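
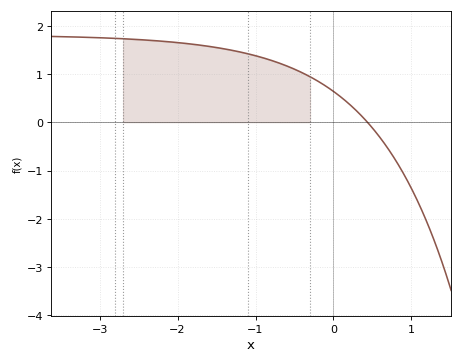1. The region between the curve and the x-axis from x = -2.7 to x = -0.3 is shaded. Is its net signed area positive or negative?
positive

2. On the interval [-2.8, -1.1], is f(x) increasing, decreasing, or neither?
decreasing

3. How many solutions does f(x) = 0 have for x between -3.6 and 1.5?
1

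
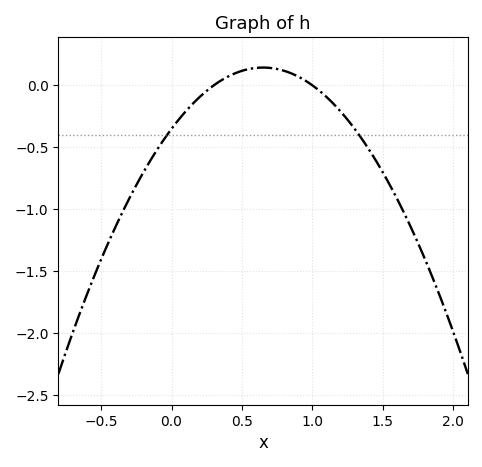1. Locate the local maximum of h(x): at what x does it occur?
0.65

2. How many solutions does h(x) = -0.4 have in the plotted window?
2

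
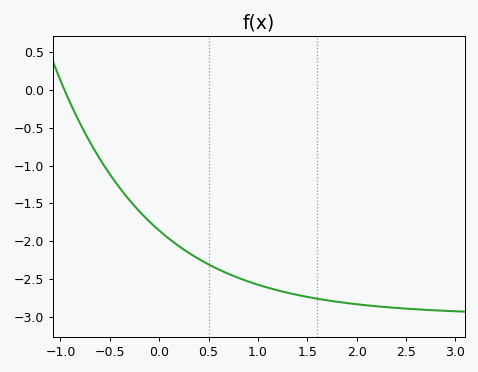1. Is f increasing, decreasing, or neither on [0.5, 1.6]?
decreasing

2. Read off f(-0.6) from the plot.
-0.9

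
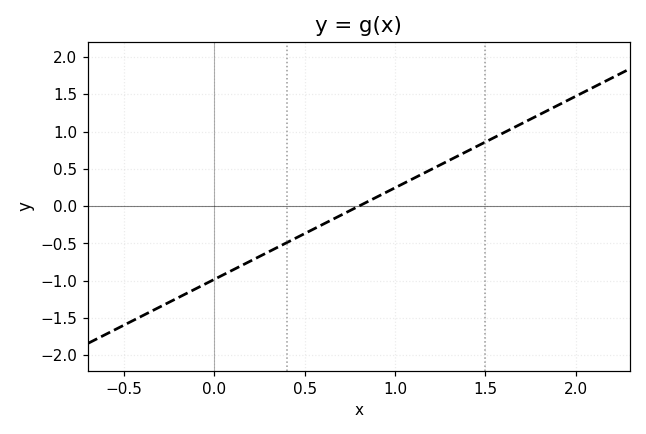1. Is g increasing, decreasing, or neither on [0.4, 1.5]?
increasing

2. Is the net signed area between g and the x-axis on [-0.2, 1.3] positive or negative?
negative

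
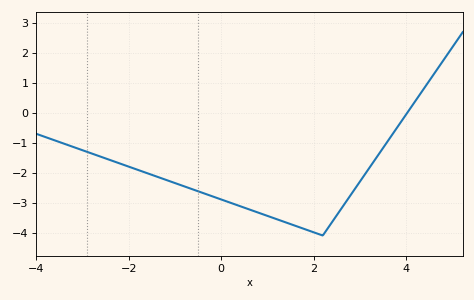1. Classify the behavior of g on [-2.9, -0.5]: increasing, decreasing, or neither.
decreasing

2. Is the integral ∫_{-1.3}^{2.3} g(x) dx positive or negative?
negative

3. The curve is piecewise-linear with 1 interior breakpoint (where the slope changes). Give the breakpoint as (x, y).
(2.2, -4.1)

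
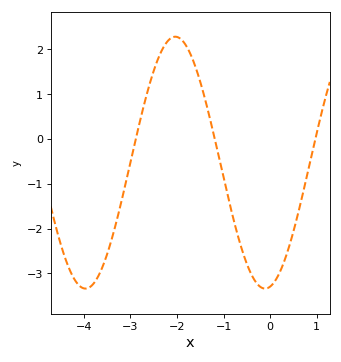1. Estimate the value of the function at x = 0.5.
-2.06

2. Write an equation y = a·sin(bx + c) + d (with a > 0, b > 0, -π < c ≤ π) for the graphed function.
y = 2.81sin(1.63x - 1.39) - 0.53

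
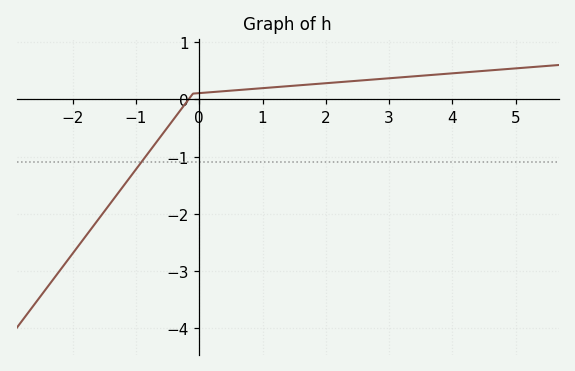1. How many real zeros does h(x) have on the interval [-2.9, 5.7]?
1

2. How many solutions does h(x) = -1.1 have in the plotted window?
1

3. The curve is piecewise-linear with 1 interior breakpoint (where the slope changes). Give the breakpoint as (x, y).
(-0.1, 0.1)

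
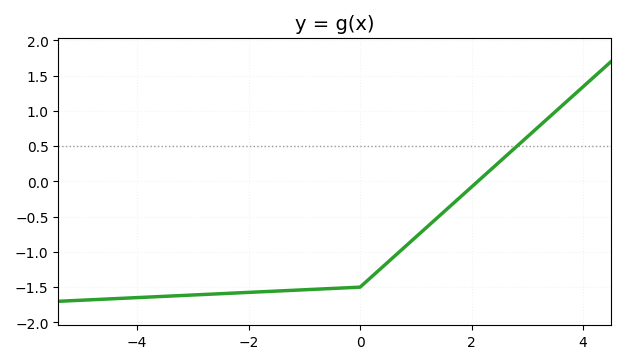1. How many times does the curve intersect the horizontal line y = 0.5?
1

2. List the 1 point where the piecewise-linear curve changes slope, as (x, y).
(0, -1.5)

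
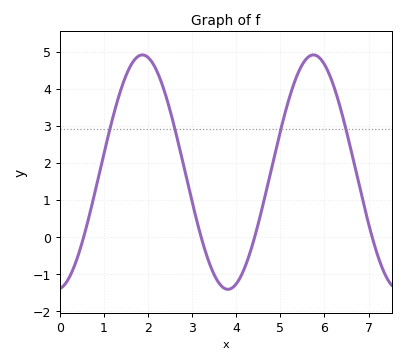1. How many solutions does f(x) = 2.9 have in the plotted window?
4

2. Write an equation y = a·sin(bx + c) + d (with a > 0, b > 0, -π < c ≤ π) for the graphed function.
y = 3.16sin(1.6x - 1.5) + 1.75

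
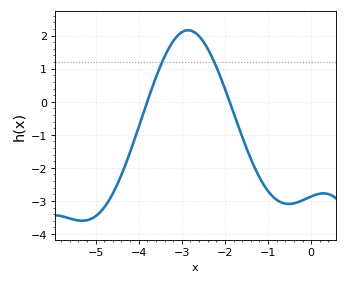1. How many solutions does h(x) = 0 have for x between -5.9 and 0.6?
2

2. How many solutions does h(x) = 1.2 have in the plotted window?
2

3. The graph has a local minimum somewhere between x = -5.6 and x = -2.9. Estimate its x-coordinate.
-5.31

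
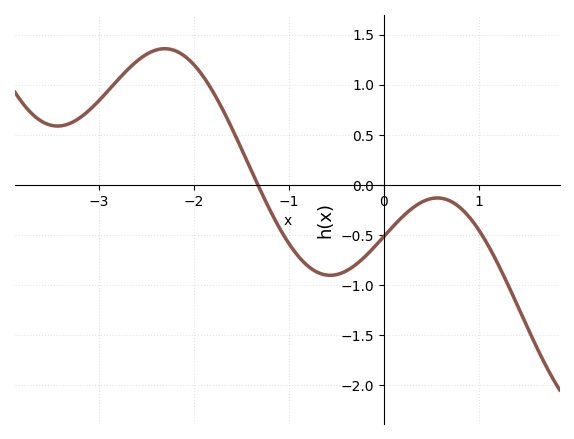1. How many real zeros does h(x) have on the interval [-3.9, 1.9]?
1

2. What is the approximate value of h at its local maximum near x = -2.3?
1.36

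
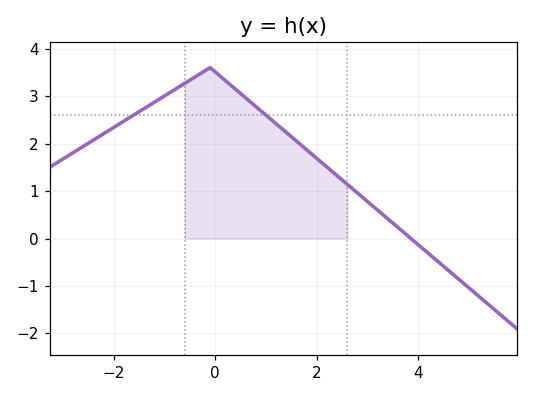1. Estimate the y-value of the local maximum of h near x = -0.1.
3.6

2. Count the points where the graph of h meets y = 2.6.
2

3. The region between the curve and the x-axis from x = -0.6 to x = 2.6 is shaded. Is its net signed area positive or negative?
positive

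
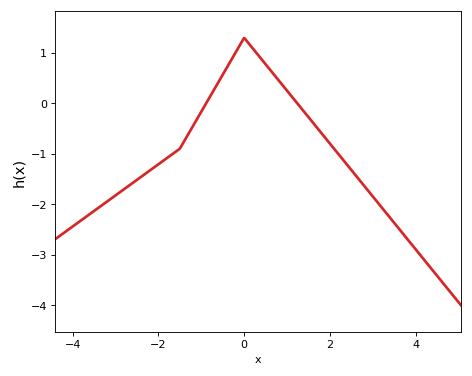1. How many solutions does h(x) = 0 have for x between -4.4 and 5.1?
2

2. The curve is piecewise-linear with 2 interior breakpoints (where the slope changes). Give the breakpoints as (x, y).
(-1.5, -0.9); (0, 1.3)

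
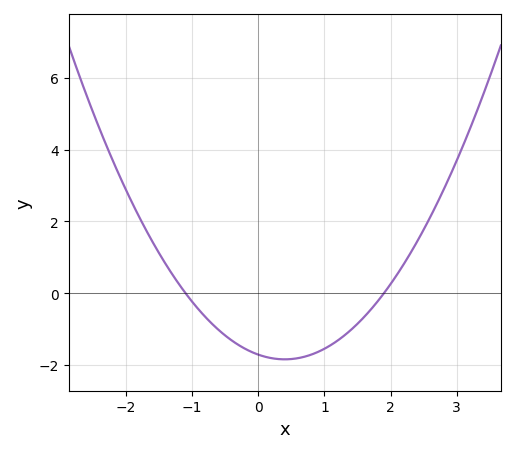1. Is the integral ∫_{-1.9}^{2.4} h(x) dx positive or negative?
negative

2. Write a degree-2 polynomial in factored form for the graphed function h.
y = 0.82(x + 1.1)(x - 1.9)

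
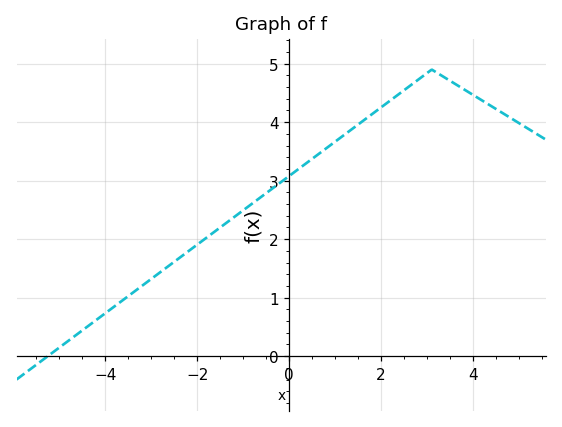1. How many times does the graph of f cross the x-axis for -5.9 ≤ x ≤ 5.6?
1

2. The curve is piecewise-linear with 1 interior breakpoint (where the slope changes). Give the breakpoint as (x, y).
(3.1, 4.9)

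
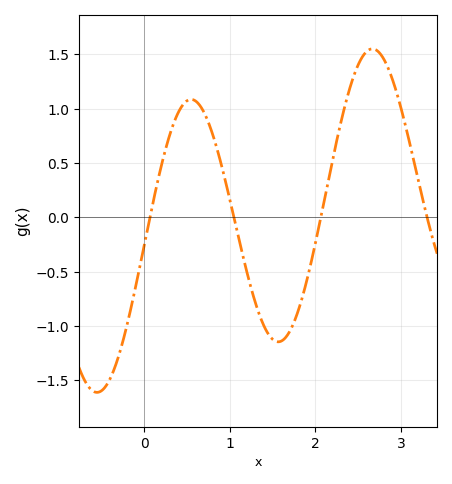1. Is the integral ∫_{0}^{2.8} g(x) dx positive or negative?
positive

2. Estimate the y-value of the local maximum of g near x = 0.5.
1.1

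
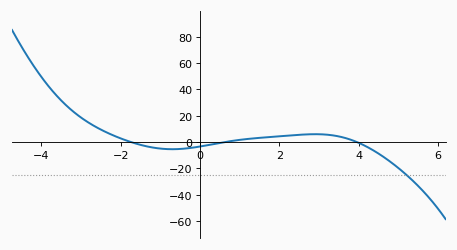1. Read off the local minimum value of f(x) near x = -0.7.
-6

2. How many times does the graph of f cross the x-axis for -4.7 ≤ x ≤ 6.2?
3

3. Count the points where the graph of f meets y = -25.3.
1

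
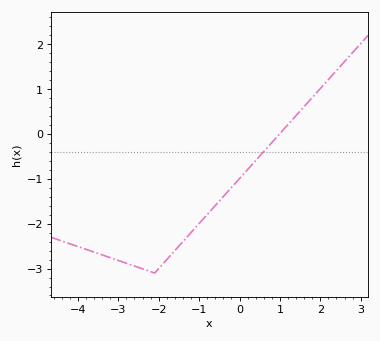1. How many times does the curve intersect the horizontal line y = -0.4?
1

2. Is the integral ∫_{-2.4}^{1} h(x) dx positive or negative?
negative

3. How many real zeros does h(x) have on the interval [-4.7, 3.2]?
1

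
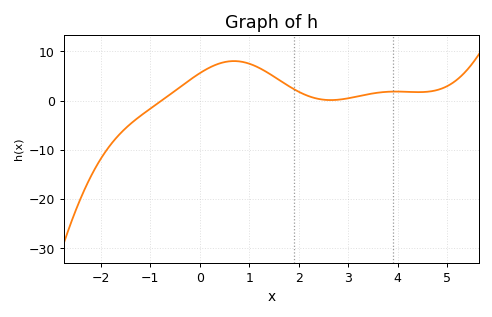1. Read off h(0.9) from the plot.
8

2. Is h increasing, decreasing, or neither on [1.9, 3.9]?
neither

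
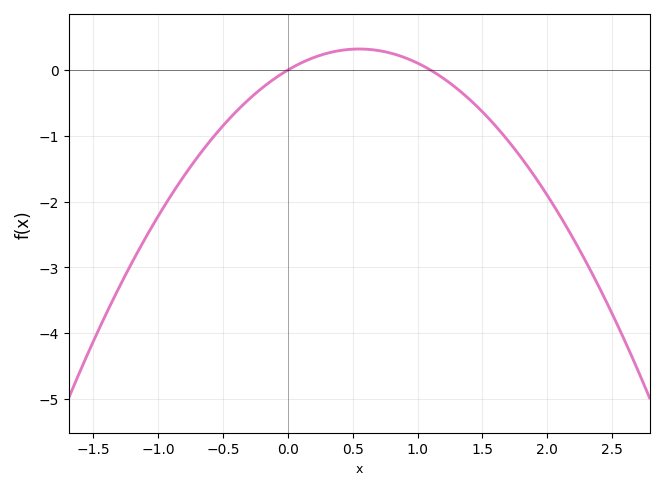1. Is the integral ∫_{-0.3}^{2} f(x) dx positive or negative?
negative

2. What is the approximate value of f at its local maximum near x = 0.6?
0.3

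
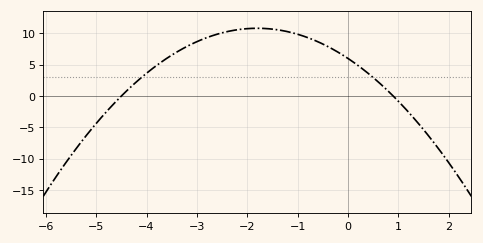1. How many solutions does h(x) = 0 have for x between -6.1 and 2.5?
2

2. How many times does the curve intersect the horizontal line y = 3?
2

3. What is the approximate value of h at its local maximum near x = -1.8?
11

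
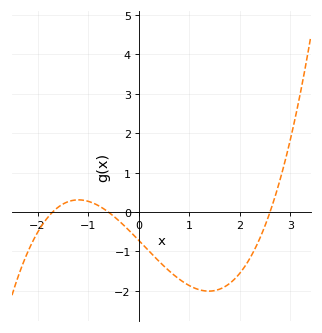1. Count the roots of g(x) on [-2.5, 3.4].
3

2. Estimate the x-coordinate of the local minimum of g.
1.39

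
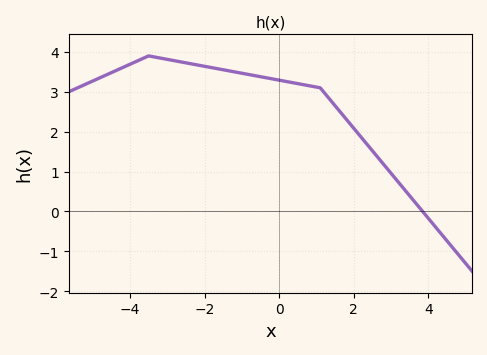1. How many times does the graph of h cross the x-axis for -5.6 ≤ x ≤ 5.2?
1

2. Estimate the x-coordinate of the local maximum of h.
-3.4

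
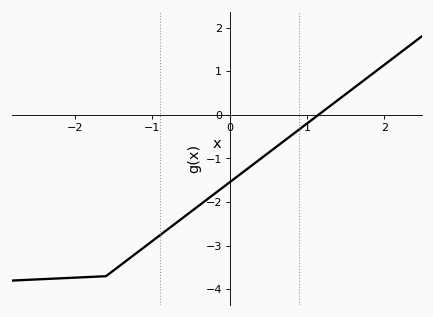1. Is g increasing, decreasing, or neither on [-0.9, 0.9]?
increasing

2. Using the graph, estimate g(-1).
-2.9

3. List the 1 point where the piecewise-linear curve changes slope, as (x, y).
(-1.6, -3.7)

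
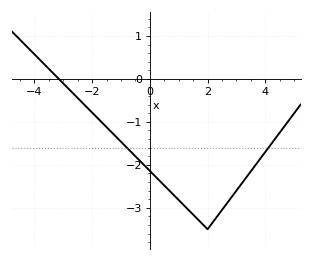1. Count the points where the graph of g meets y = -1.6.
2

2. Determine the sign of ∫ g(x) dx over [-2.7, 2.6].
negative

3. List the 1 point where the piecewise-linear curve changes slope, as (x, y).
(2, -3.5)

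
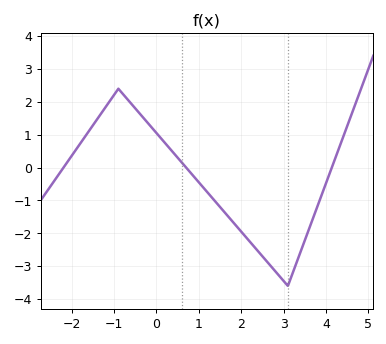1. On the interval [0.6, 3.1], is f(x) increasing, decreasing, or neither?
decreasing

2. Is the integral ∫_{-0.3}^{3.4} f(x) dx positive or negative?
negative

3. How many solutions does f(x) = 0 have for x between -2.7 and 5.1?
3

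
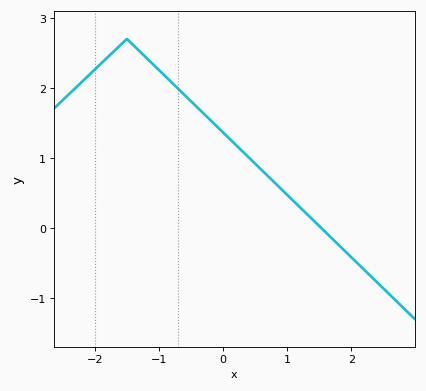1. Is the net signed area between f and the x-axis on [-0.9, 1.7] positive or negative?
positive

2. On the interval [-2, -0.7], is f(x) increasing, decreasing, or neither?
neither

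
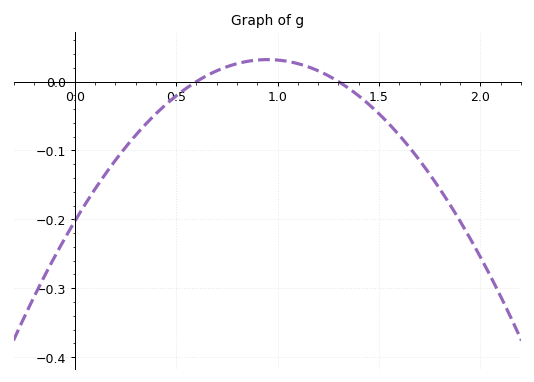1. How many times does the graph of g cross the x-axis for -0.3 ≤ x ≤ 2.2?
2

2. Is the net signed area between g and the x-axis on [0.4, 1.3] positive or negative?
positive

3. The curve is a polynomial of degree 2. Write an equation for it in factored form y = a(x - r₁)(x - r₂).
y = -0.26(x - 0.6)(x - 1.3)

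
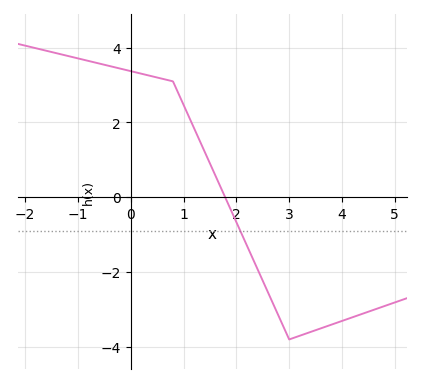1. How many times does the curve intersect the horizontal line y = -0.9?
1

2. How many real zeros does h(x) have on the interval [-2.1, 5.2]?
1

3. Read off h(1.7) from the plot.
0.2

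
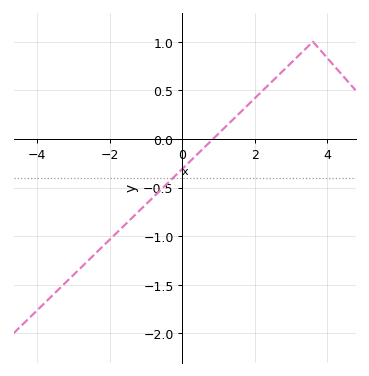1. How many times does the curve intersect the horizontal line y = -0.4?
1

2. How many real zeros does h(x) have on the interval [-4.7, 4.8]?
1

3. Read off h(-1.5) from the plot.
-0.85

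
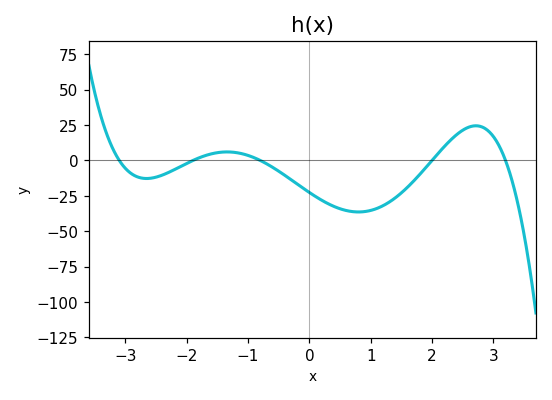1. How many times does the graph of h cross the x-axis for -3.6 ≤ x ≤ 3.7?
5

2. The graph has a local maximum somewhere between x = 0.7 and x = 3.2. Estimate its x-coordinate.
2.7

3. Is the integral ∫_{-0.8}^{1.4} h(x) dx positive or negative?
negative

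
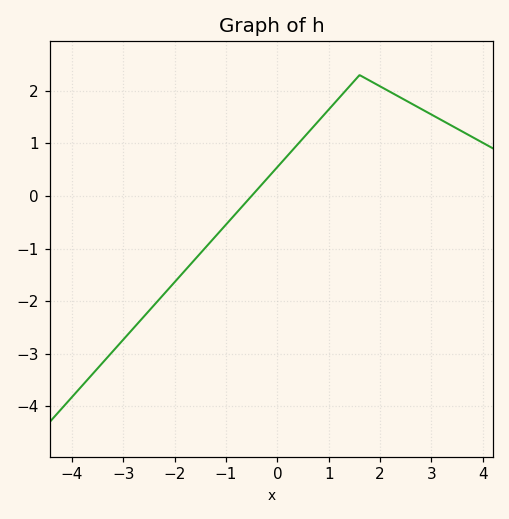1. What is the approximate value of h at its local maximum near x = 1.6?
2.3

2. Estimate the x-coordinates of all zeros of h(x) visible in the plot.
-0.6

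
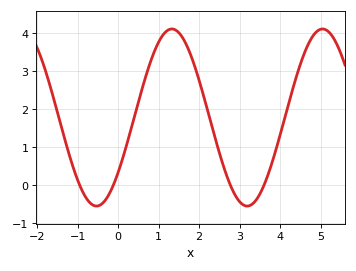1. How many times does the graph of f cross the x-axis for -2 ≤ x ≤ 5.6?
4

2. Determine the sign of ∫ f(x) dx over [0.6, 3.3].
positive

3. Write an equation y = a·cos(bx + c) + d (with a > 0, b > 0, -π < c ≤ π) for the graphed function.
y = 2.33cos(1.69x - 2.24) + 1.78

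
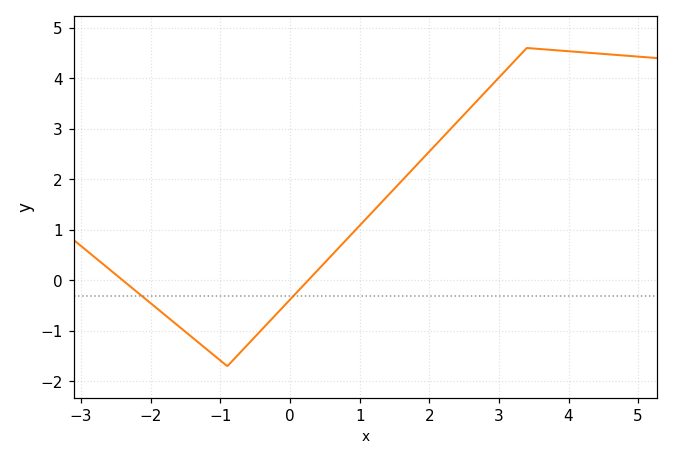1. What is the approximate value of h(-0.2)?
-0.7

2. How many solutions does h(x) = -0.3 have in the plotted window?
2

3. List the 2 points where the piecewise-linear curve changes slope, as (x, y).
(-0.9, -1.7); (3.4, 4.6)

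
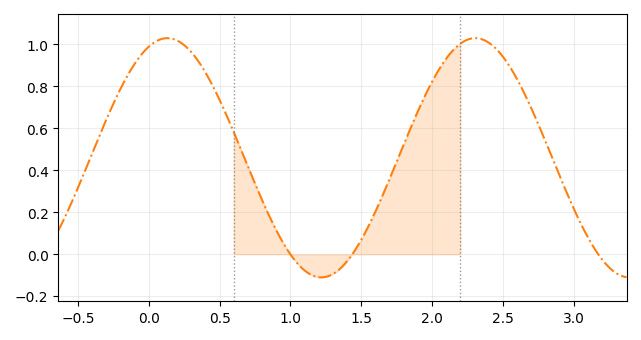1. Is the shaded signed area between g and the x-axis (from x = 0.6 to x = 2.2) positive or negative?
positive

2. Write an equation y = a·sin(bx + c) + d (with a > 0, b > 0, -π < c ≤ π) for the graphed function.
y = 0.57sin(2.9x + 1.2) + 0.46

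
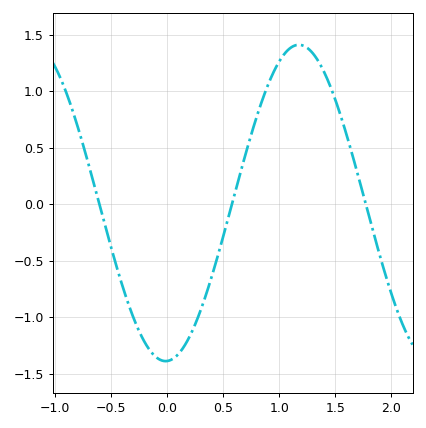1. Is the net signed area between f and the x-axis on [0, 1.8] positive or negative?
positive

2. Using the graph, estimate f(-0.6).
-0.028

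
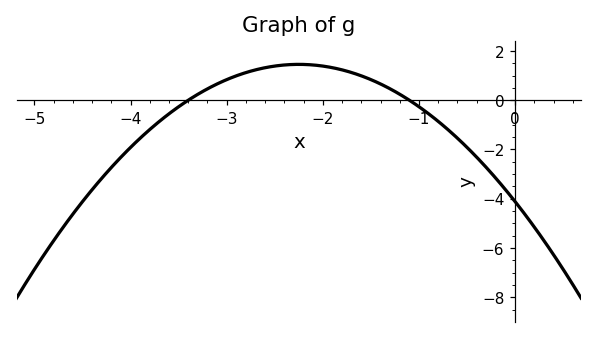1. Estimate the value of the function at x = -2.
1.39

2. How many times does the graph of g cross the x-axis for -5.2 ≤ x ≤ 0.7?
2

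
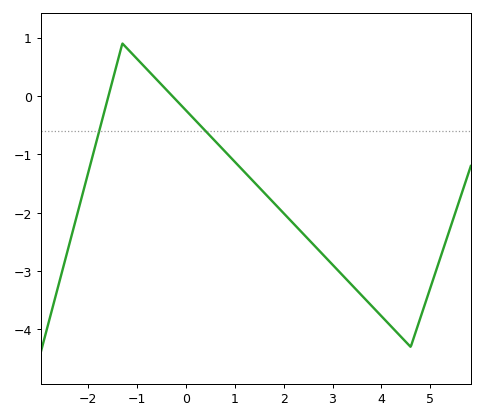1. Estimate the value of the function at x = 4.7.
-4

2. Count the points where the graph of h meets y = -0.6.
2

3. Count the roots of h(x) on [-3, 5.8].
2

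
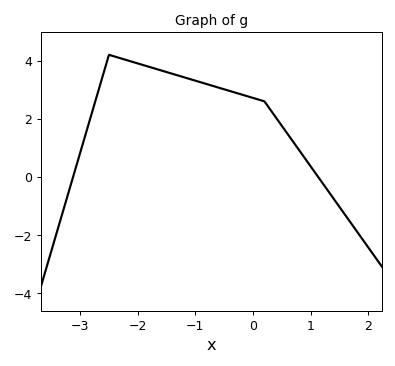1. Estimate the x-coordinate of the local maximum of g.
-2.5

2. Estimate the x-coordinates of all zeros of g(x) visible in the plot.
-3.12, 1.13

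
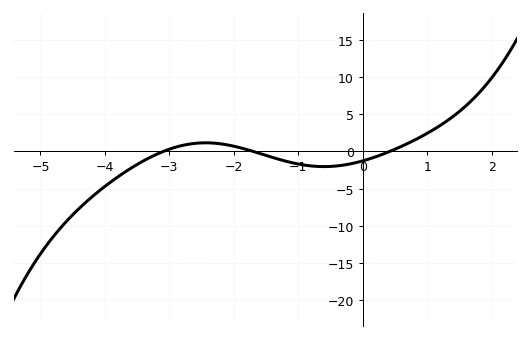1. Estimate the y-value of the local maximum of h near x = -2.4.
1.16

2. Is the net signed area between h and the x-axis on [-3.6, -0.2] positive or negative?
negative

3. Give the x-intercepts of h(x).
-3.1, -1.7, 0.418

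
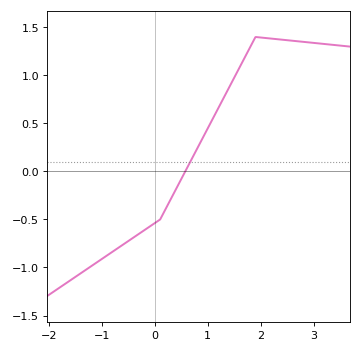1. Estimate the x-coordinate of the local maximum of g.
1.9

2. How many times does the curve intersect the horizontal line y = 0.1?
1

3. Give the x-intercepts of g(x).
0.6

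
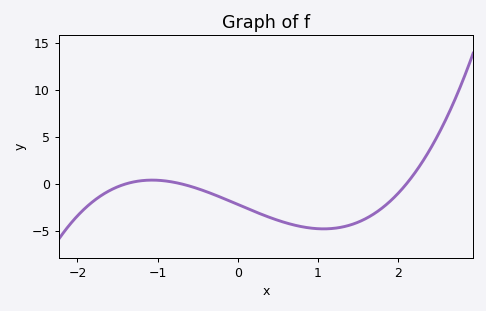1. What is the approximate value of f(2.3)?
2.35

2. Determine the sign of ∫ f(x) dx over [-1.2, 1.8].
negative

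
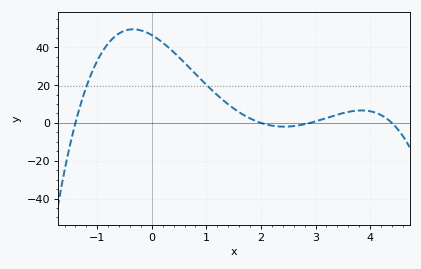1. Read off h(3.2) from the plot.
2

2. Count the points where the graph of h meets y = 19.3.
2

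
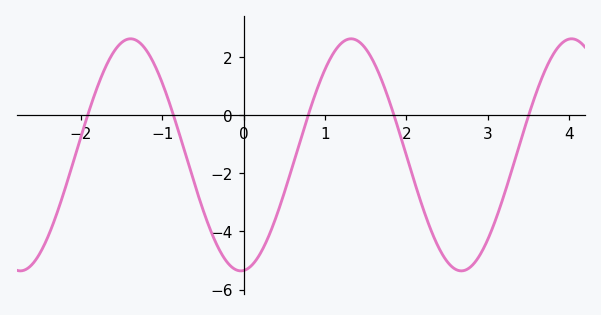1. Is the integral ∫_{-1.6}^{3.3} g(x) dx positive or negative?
negative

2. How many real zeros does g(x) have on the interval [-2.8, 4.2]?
5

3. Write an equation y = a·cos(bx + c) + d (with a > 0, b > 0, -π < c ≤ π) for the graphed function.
y = 3.99cos(2.32x - 3.06) - 1.37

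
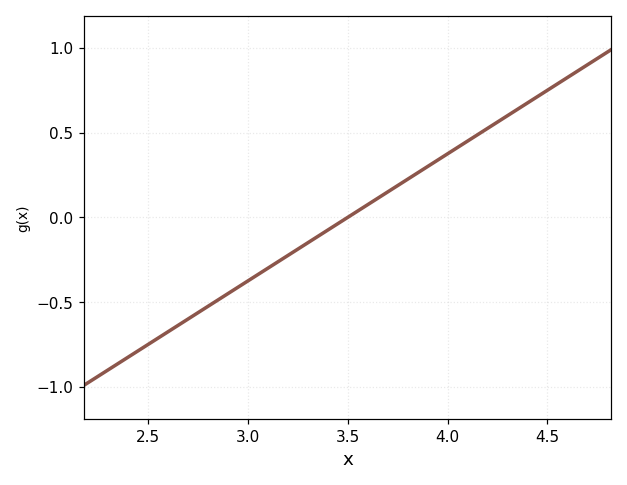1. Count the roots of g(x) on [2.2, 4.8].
1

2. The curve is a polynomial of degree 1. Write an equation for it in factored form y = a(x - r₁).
y = 0.75(x - 3.5)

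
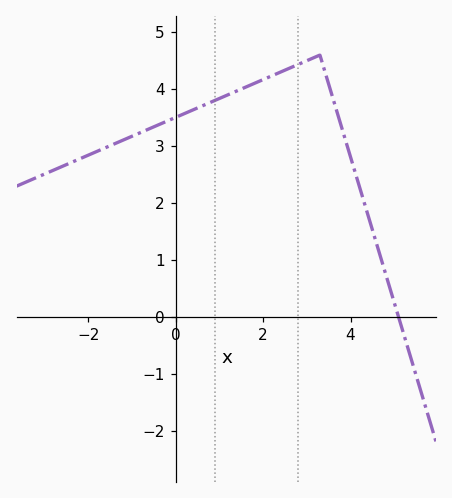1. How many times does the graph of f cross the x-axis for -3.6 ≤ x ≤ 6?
1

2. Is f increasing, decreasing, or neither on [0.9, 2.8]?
increasing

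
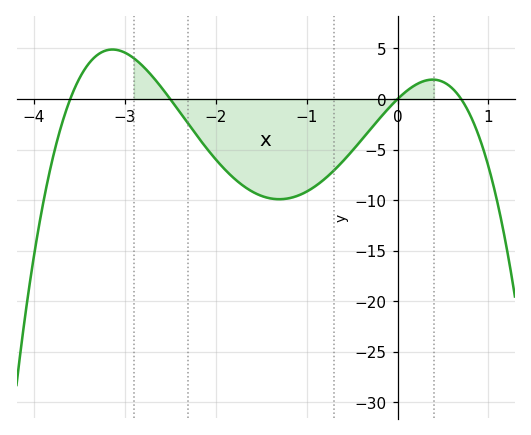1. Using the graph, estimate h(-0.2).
-1.94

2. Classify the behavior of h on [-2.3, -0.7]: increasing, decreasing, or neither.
neither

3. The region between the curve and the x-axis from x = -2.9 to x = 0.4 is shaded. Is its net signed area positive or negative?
negative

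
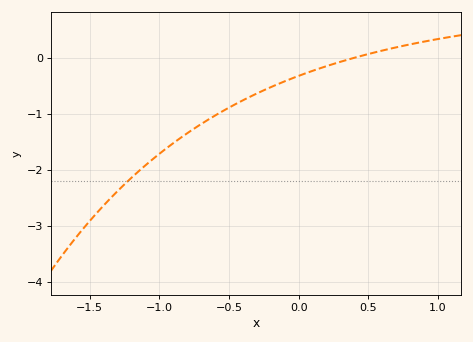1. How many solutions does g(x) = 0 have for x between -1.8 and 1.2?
1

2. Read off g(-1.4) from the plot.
-2.6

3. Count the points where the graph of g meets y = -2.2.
1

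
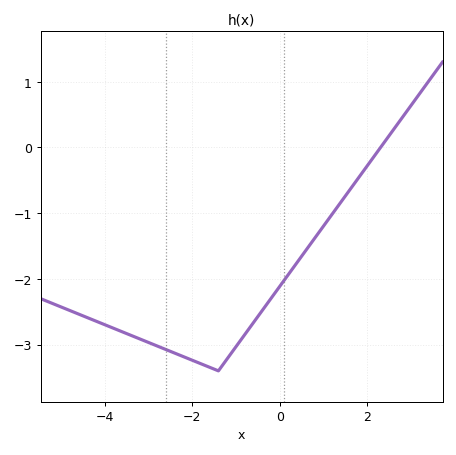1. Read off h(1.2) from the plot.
-1.01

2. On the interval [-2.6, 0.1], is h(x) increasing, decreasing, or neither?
neither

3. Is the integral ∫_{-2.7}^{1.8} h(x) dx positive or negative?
negative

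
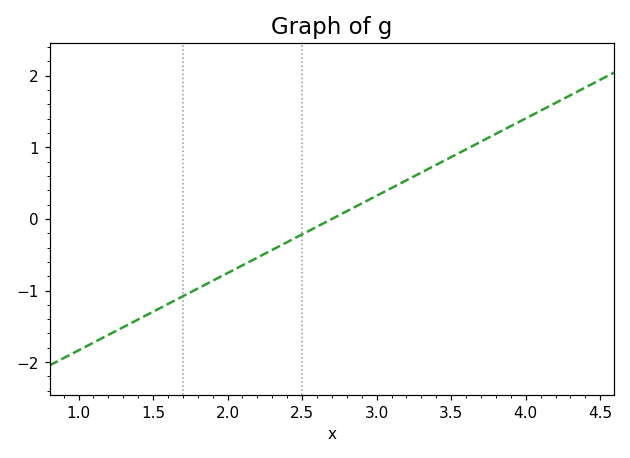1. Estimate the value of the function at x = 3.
0.3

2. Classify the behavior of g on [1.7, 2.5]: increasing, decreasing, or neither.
increasing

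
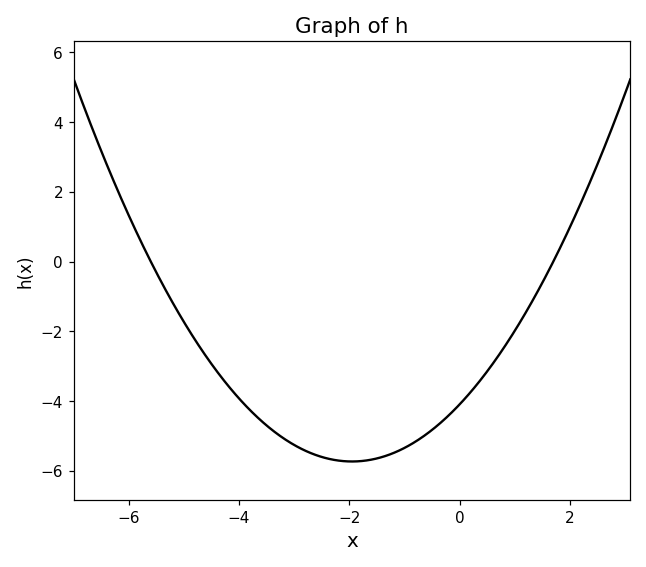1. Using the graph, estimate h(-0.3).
-4.56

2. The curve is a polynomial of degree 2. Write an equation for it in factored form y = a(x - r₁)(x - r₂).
y = 0.43(x + 5.6)(x - 1.7)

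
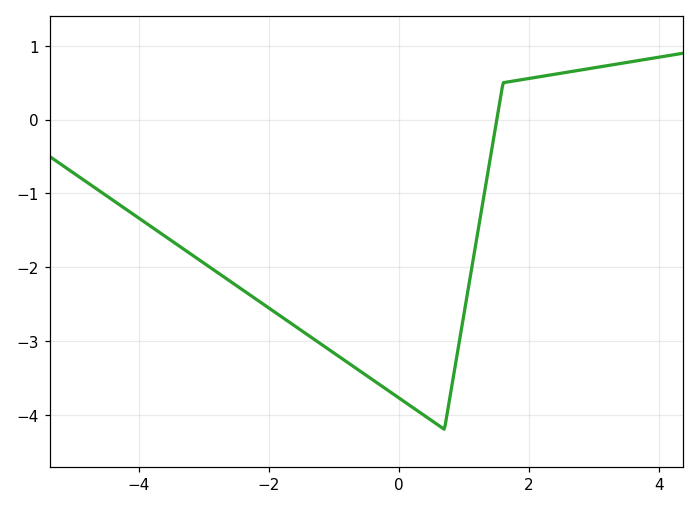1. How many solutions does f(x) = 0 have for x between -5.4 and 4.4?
1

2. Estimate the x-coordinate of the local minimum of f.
0.698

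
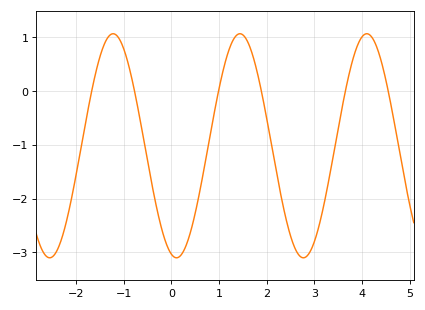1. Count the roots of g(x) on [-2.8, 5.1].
6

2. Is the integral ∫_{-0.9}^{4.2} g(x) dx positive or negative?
negative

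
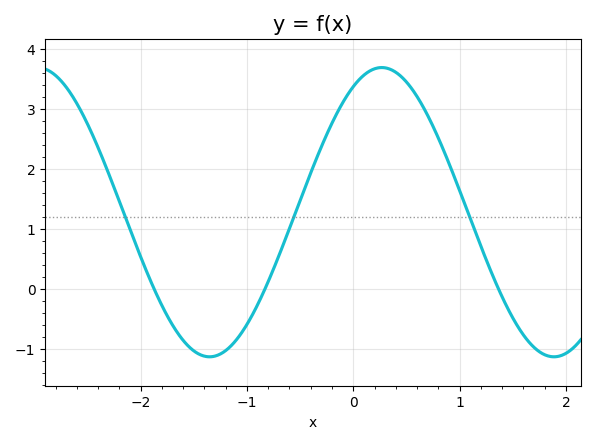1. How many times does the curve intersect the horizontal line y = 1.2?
3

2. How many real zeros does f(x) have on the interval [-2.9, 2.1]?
3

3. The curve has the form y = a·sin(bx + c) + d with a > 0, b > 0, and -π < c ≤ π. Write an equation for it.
y = 2.41sin(1.94x + 1.05) + 1.28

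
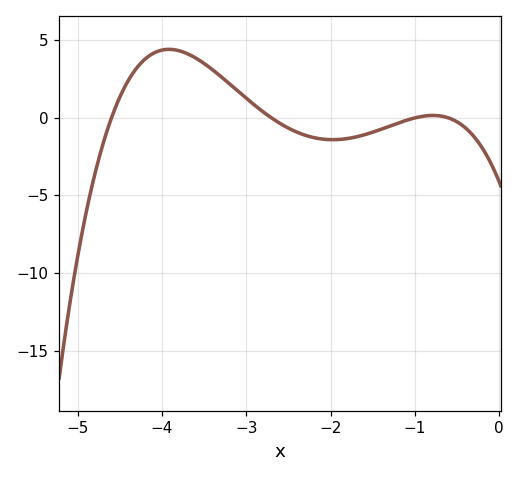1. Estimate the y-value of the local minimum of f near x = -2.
-1.4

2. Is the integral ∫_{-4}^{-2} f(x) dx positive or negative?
positive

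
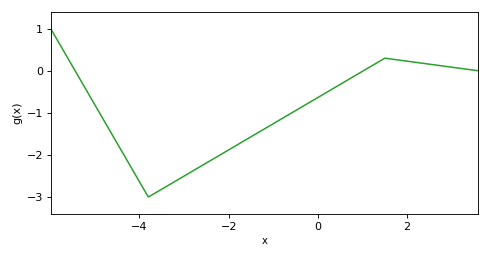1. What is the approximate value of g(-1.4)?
-1.51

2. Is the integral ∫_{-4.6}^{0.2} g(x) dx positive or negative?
negative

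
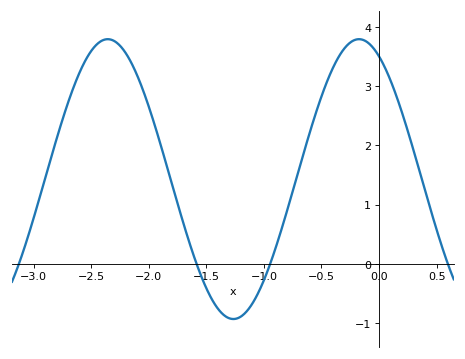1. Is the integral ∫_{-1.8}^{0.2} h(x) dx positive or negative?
positive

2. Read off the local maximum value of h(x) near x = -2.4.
3.8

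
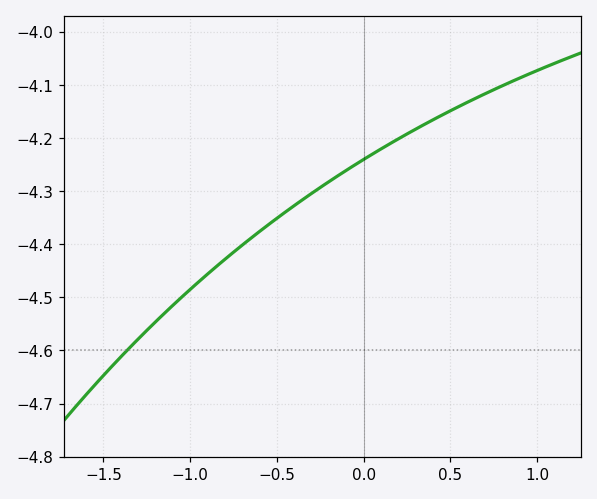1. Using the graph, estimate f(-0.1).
-4.26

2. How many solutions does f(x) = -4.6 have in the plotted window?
1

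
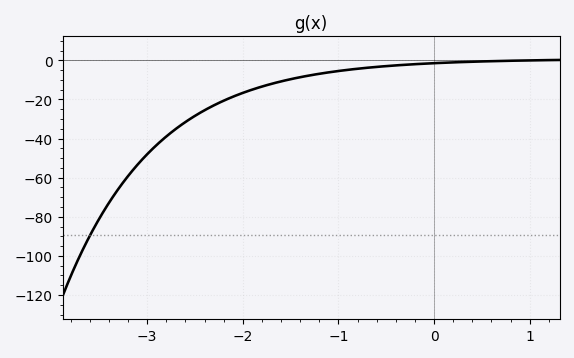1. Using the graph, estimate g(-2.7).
-35.1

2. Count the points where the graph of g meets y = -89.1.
1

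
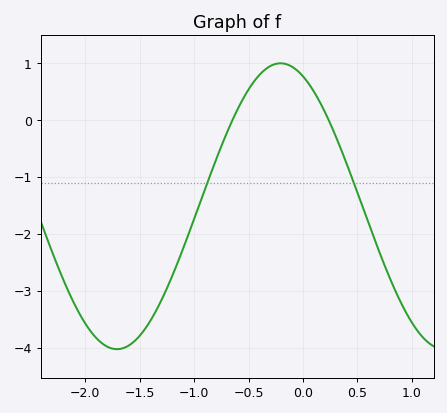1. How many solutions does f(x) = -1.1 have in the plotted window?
2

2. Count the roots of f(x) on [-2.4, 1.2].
2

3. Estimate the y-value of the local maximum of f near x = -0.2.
1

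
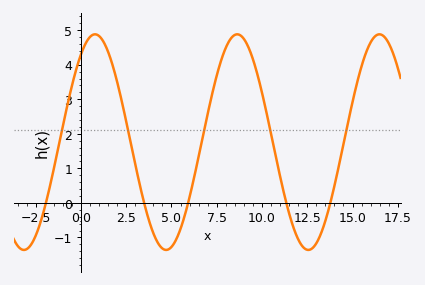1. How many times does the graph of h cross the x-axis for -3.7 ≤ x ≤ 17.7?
5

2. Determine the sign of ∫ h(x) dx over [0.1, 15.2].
positive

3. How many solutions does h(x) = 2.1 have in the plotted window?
5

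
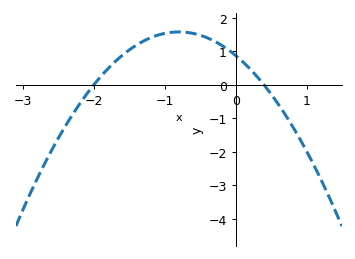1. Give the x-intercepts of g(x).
-2, 0.4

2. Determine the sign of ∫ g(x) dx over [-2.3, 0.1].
positive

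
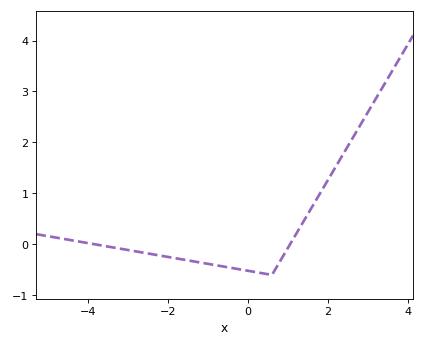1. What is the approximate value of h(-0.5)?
-0.451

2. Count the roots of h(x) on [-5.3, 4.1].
2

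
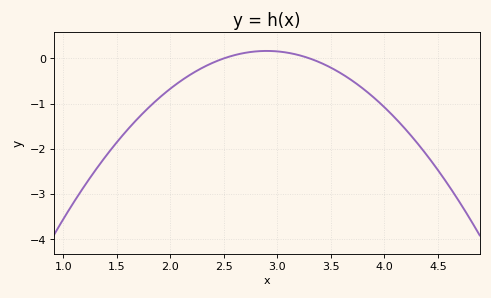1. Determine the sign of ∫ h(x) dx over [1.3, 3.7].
negative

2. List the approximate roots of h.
2.5, 3.3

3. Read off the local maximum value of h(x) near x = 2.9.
0.165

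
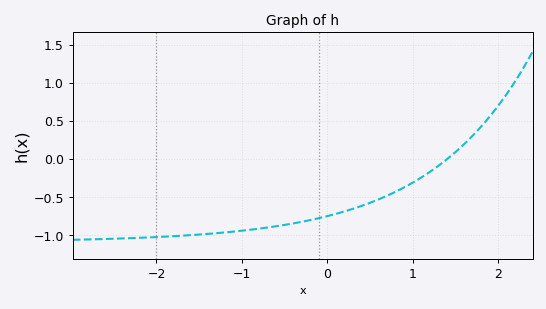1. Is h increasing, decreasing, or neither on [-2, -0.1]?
increasing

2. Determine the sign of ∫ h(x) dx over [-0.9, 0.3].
negative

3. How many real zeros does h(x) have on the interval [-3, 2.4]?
1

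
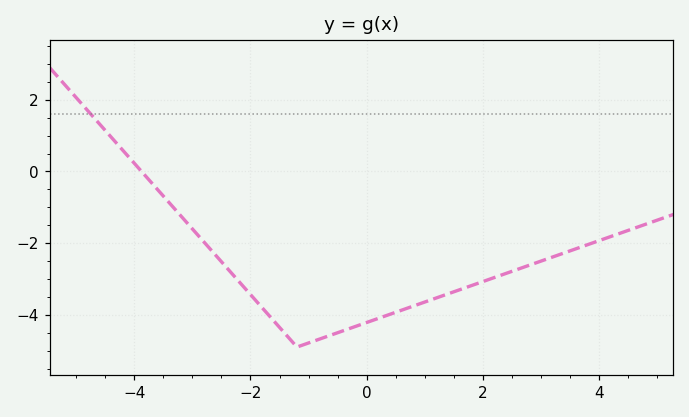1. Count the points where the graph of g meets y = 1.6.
1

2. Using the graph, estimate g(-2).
-3.4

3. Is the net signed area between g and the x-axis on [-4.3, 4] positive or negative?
negative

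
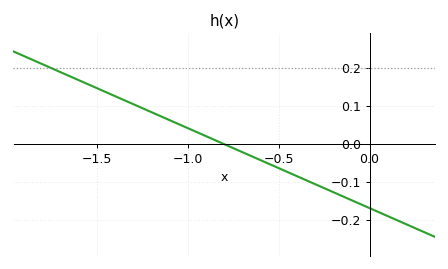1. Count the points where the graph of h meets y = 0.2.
1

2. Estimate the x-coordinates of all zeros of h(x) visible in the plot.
-0.8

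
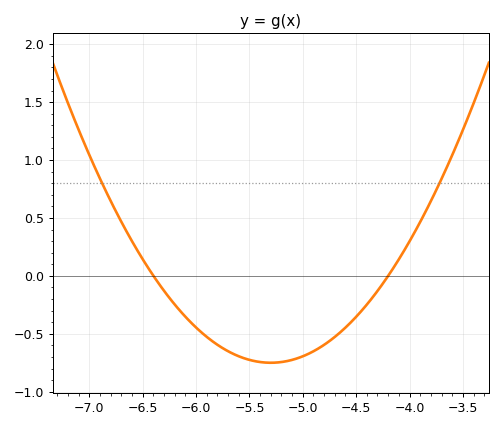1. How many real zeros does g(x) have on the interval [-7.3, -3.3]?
2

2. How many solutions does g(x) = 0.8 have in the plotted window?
2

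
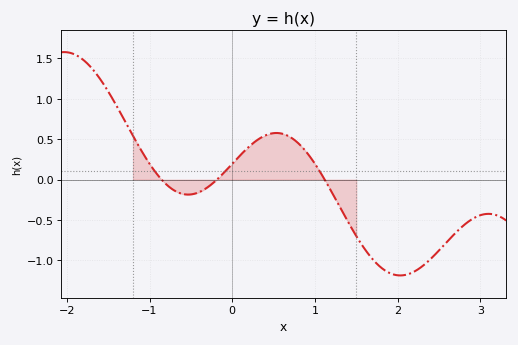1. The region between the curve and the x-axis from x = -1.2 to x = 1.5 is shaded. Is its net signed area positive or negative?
positive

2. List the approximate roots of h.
-0.855, -0.185, 1.12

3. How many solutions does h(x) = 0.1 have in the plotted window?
3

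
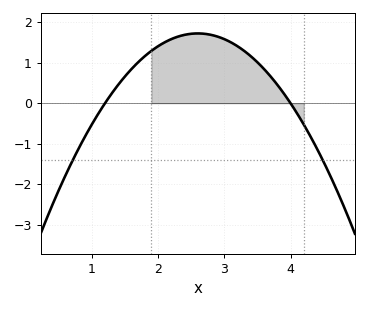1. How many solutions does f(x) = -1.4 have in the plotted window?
2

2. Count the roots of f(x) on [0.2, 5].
2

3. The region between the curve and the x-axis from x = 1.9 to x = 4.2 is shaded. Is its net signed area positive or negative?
positive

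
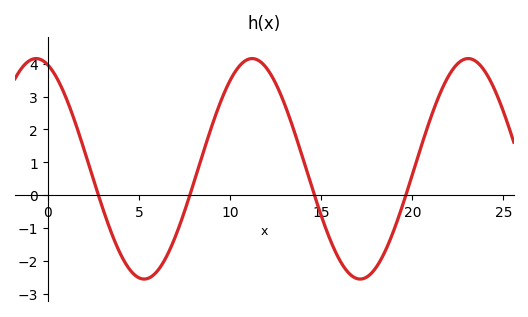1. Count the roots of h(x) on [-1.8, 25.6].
4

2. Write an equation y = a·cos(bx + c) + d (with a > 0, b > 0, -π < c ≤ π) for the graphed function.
y = 3.36cos(0.53x + 0.342) + 0.8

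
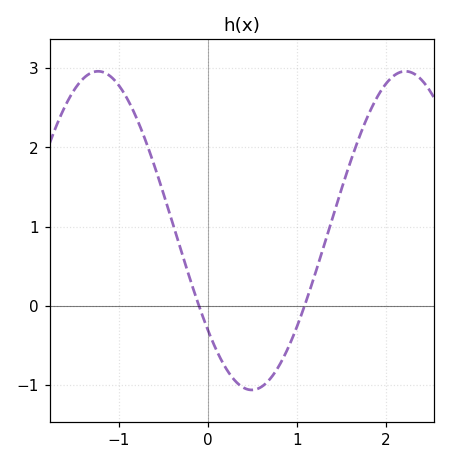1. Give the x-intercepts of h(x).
-0.099, 1.09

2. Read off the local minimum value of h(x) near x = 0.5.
-1.06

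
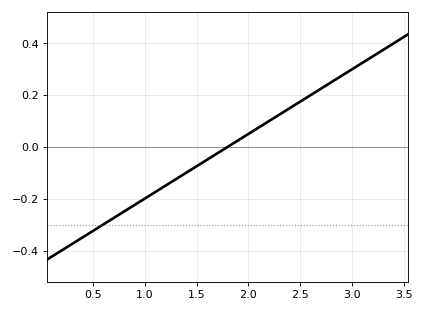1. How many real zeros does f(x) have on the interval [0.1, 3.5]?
1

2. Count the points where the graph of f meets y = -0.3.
1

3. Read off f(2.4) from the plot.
0.14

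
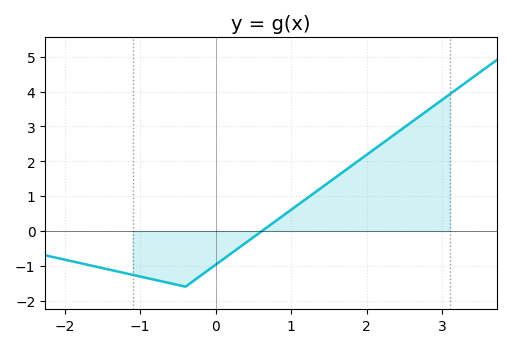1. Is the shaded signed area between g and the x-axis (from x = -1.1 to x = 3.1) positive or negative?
positive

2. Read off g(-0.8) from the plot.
-1.4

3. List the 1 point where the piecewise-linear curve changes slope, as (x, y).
(-0.4, -1.6)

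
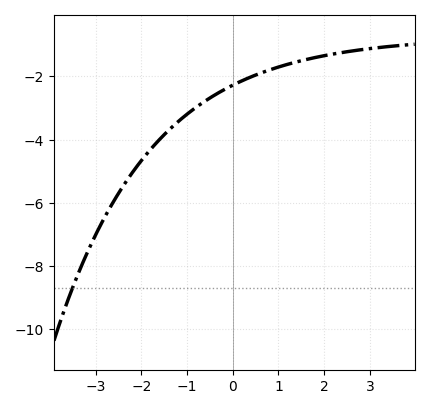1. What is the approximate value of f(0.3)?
-2.08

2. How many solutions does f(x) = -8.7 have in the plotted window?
1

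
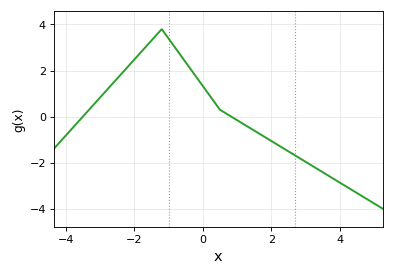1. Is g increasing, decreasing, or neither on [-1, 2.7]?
decreasing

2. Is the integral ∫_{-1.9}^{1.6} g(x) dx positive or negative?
positive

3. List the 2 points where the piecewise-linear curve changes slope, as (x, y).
(-1.2, 3.8); (0.5, 0.3)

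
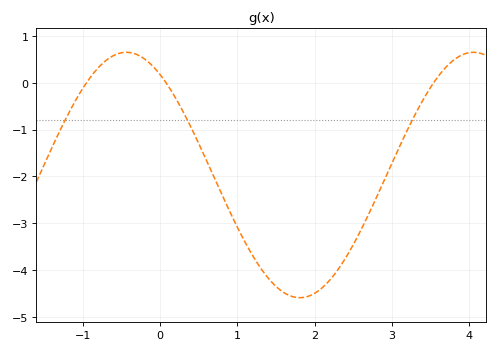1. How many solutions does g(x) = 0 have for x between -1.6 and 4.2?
3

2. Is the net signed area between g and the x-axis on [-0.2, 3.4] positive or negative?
negative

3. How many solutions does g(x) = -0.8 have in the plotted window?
3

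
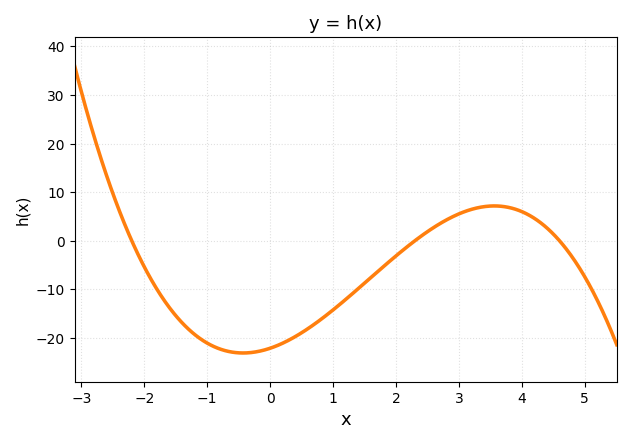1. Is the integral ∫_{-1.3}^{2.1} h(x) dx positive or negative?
negative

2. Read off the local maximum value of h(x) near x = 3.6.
7.17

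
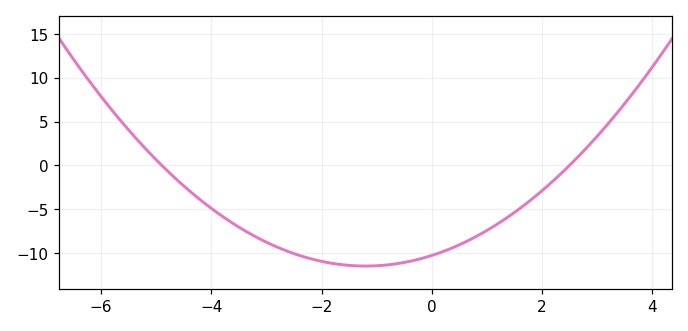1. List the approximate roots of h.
-4.9, 2.5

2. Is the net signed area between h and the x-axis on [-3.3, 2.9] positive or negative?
negative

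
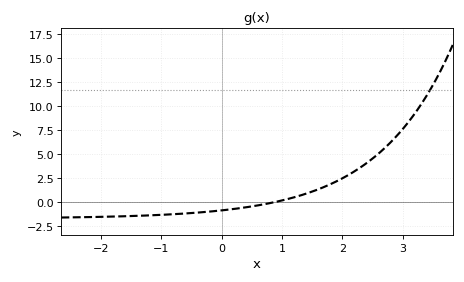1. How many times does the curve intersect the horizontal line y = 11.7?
1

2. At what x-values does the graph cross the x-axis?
0.9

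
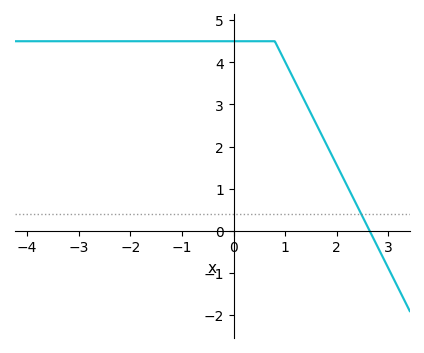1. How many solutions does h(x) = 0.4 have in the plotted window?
1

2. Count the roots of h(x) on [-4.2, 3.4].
1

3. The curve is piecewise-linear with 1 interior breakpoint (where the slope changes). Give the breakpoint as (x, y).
(0.8, 4.5)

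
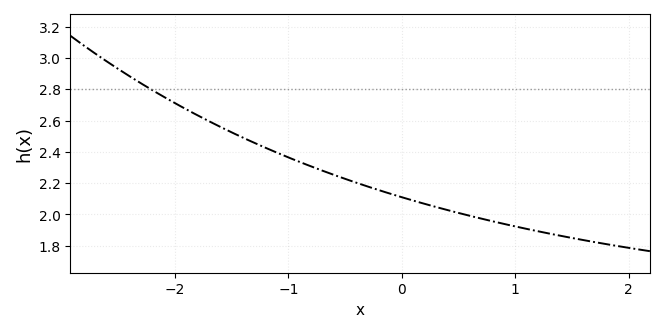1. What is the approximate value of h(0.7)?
1.97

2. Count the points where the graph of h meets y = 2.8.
1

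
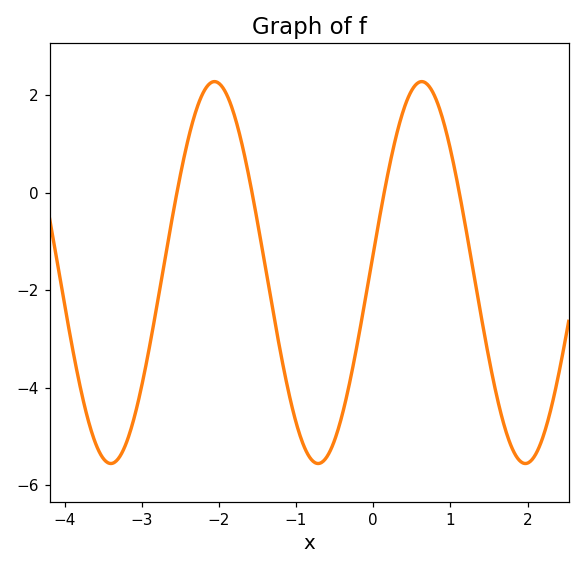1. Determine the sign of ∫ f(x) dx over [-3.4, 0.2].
negative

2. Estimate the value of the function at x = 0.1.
-0.352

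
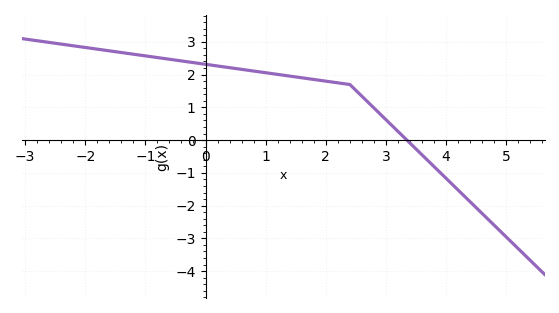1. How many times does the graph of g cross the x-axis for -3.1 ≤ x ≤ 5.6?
1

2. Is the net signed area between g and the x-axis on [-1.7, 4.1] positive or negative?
positive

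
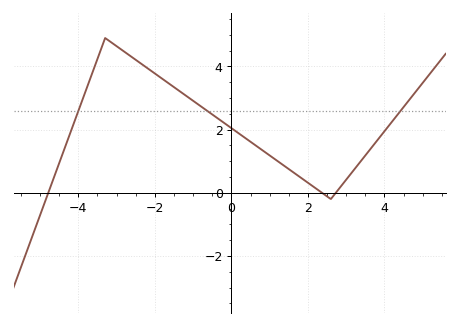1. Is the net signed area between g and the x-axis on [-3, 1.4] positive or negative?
positive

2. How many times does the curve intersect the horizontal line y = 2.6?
3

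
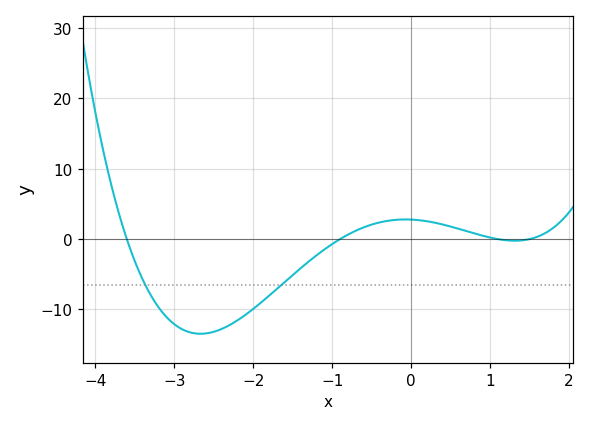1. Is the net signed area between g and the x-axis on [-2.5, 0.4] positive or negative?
negative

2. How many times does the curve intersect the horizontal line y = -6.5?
2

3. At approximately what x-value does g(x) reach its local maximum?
-0.07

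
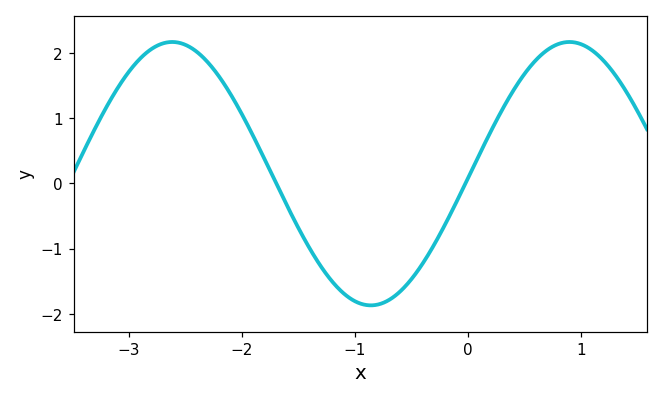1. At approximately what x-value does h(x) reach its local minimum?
-0.859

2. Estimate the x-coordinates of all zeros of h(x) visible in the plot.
-1.7, -0.024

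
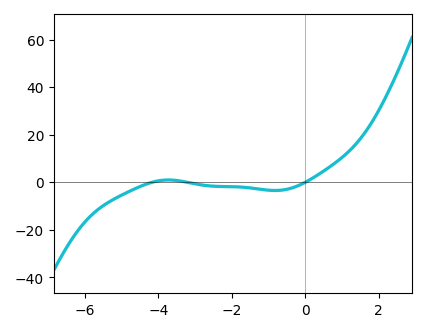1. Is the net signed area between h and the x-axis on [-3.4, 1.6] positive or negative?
positive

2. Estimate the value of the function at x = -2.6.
-1.54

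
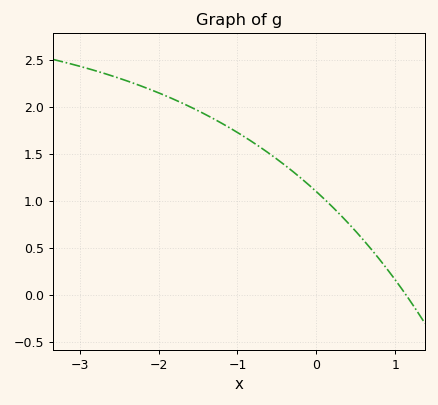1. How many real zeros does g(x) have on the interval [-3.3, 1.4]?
1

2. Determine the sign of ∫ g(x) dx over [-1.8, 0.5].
positive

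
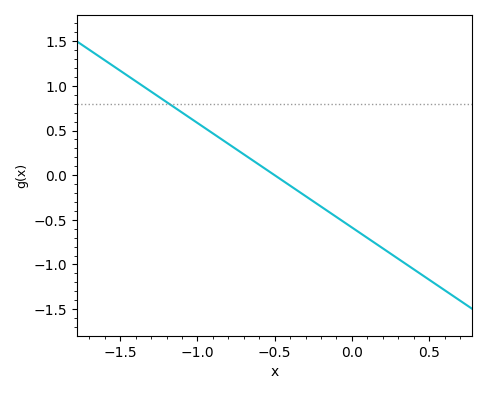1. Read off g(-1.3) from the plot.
0.936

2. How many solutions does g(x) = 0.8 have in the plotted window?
1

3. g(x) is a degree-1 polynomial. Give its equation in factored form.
y = -1.17(x + 0.5)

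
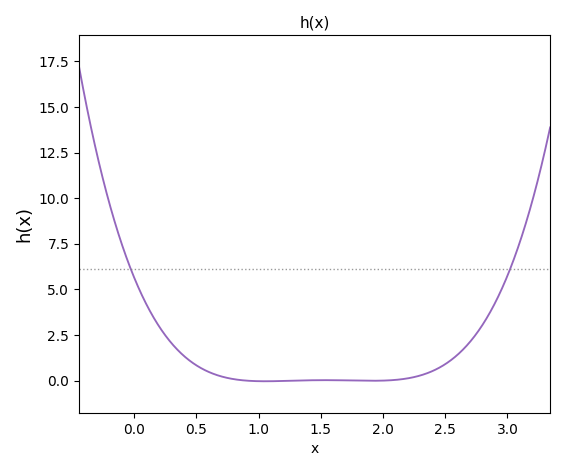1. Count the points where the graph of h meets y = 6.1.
2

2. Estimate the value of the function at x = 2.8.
3.06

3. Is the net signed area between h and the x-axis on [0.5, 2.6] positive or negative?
positive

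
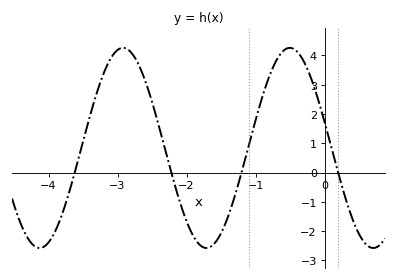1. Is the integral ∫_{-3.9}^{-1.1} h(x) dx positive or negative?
positive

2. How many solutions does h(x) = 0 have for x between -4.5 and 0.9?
4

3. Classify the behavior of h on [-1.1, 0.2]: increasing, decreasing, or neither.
neither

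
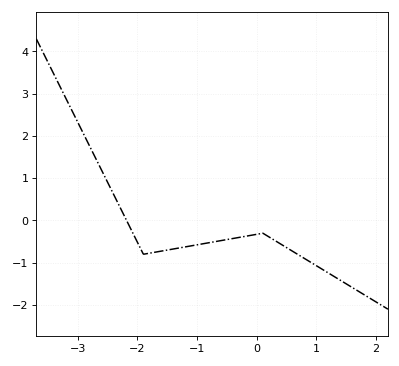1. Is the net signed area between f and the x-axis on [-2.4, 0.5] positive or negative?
negative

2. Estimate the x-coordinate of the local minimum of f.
-1.9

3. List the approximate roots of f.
-2.18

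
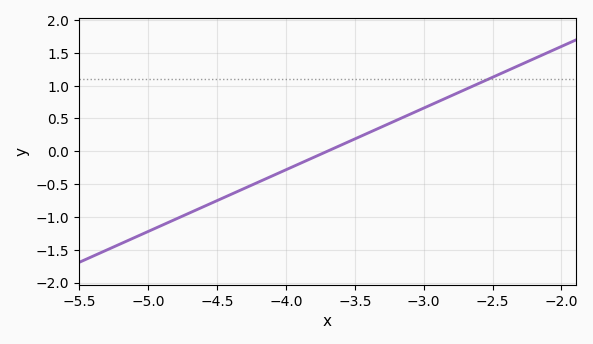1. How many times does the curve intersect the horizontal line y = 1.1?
1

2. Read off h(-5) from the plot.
-1.22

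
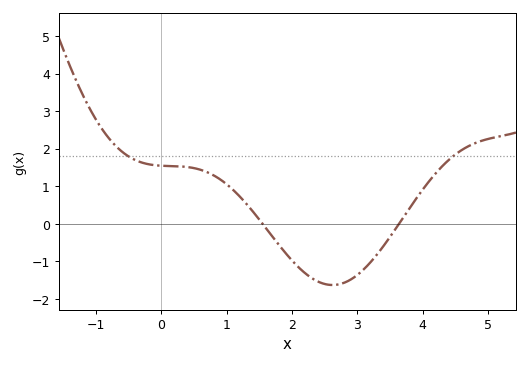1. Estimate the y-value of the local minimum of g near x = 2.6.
-1.6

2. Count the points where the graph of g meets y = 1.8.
2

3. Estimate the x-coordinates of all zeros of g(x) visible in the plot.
1.6, 3.6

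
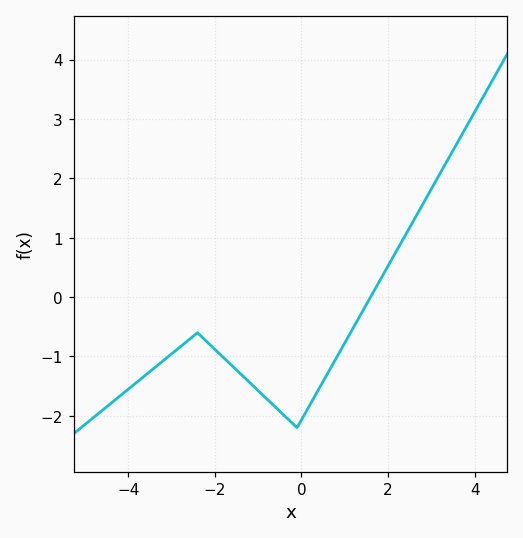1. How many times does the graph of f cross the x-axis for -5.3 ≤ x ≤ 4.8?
1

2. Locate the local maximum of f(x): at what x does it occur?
-2.4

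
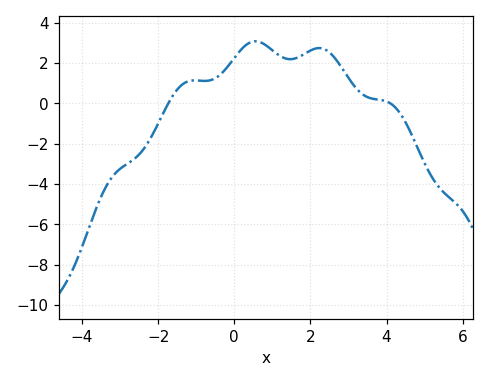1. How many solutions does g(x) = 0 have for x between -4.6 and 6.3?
2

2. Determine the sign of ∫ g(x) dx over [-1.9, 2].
positive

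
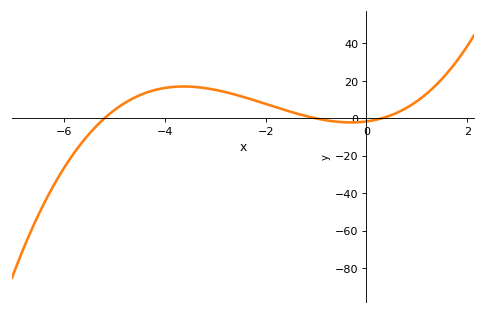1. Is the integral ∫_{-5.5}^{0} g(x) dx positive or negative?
positive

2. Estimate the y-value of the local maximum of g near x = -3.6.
18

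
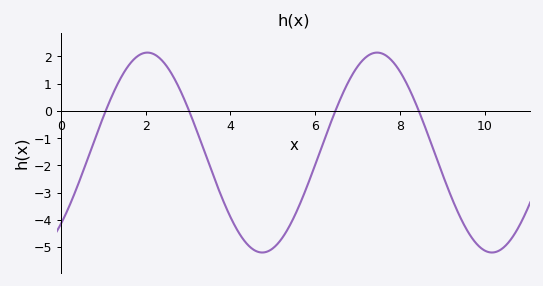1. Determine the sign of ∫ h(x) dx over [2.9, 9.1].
negative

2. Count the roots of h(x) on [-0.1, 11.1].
4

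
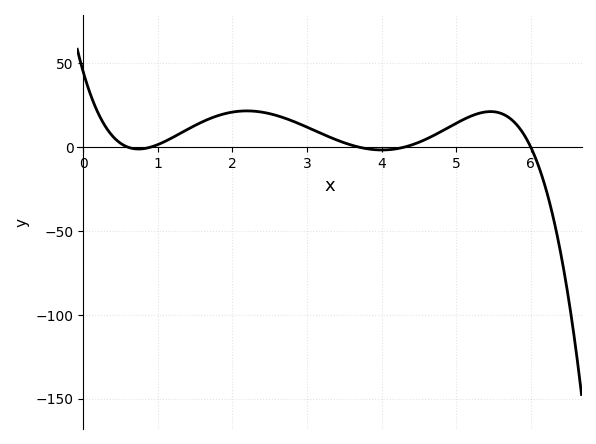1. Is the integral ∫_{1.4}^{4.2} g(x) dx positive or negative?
positive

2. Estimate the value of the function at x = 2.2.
21.7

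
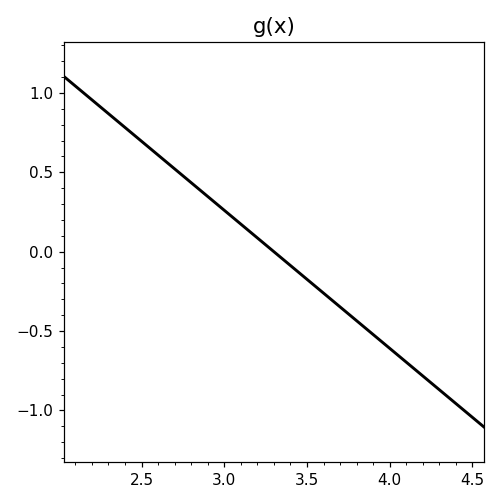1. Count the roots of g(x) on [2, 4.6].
1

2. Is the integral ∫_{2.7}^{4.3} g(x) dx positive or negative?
negative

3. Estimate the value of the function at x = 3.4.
-0.087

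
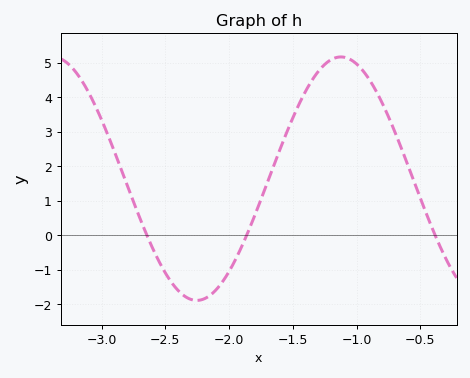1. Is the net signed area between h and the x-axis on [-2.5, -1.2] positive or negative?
positive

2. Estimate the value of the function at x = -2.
-1.1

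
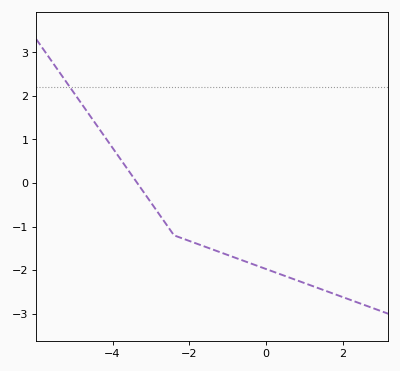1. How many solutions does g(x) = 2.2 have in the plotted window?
1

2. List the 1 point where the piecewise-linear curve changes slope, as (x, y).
(-2.4, -1.2)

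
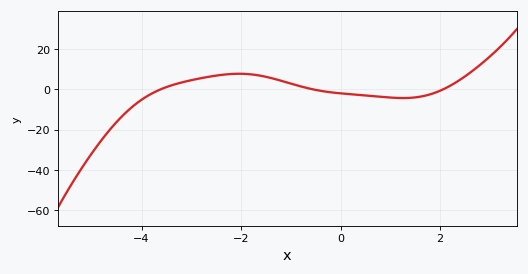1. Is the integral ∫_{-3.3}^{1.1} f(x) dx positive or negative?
positive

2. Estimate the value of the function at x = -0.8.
1.46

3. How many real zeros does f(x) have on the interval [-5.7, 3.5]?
3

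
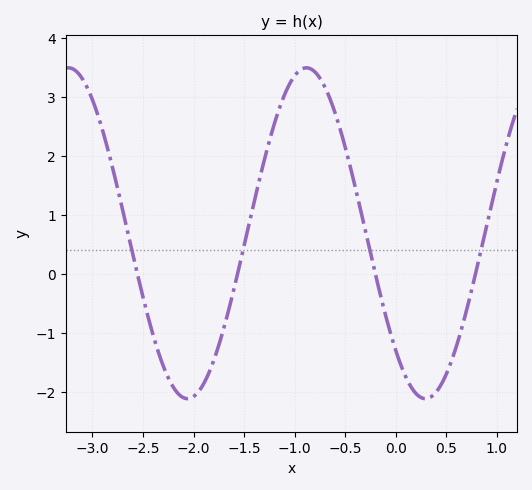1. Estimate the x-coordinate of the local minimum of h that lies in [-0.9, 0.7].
0.3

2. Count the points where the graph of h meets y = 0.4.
4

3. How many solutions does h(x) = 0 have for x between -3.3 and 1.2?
4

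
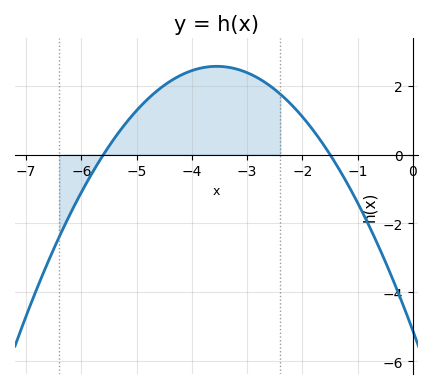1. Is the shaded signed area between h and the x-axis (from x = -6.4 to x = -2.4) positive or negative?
positive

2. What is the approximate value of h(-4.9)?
1.4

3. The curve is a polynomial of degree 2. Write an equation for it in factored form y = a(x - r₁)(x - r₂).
y = -0.61(x + 5.6)(x + 1.5)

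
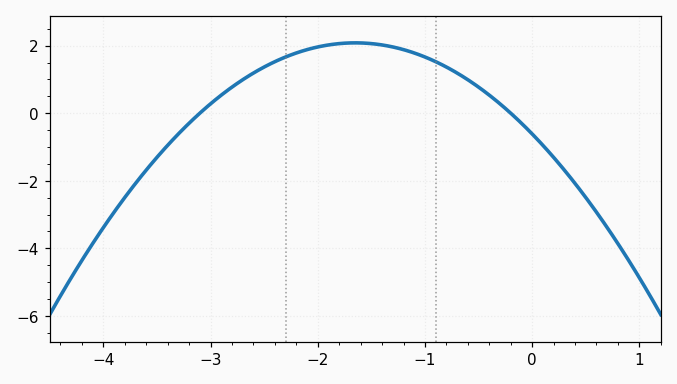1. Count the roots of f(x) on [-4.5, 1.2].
2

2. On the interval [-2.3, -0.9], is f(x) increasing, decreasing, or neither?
neither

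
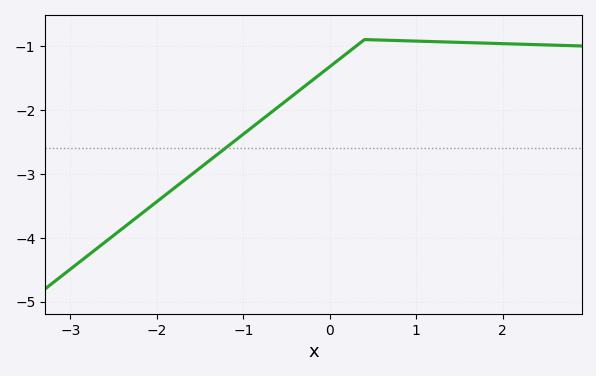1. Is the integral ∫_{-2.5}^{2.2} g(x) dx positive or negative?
negative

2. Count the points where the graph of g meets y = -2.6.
1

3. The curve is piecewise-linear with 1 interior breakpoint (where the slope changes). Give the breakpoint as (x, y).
(0.4, -0.9)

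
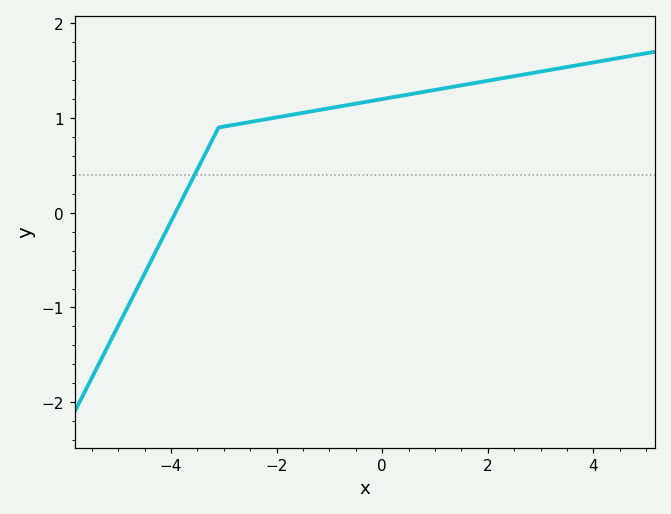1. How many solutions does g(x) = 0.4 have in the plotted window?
1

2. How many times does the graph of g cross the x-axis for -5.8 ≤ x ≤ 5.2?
1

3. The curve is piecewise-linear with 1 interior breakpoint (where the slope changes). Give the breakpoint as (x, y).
(-3.1, 0.9)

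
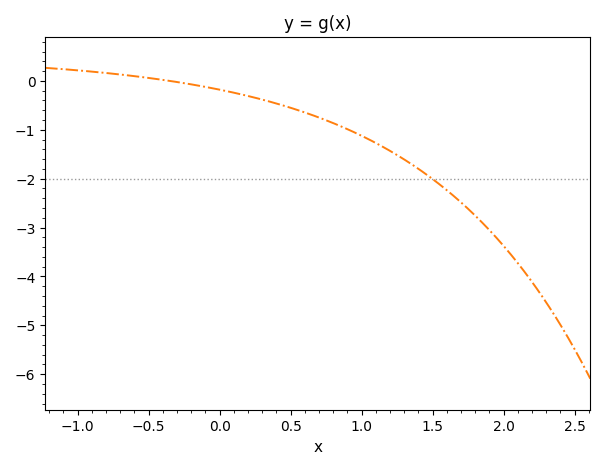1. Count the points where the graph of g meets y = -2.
1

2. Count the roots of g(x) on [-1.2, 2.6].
1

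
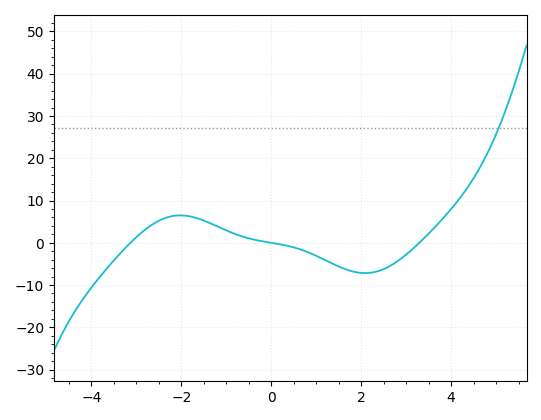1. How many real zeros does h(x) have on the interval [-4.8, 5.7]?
3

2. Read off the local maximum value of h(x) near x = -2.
6.48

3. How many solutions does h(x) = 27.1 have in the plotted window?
1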